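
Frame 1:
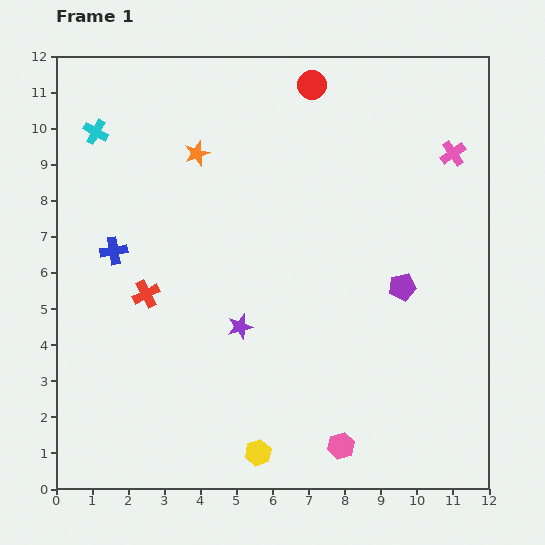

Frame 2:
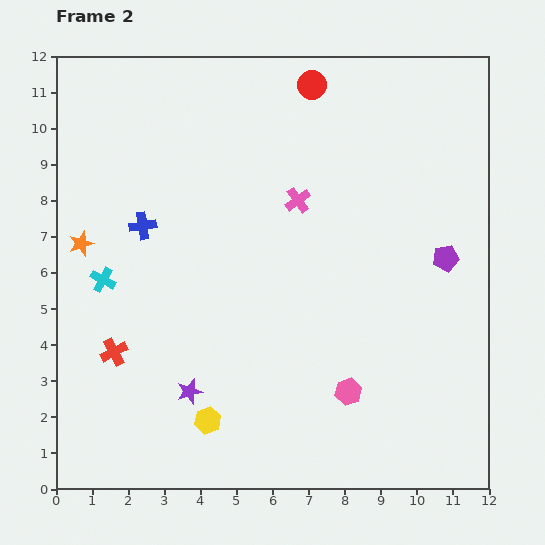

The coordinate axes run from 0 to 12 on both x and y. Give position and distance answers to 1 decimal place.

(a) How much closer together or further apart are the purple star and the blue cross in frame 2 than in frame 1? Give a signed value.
+0.7

Distance in frame 1: 4.1. Distance in frame 2: 4.8.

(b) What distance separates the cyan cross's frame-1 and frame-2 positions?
4.1

The cyan cross moved from (1.1, 9.9) to (1.3, 5.8), a distance of √(0.2² + 4.1²) ≈ 4.1.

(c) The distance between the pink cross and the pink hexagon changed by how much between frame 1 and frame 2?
-3.2

Distance in frame 1: 8.7. Distance in frame 2: 5.5.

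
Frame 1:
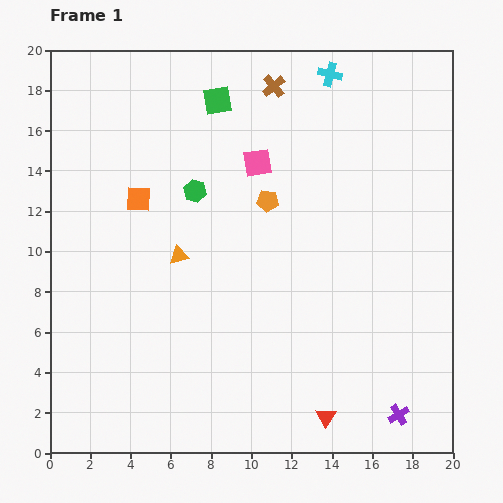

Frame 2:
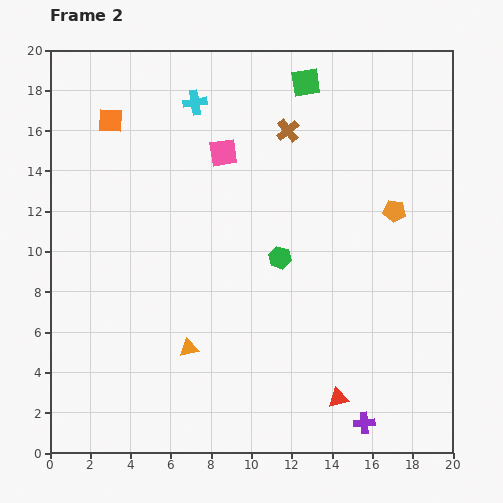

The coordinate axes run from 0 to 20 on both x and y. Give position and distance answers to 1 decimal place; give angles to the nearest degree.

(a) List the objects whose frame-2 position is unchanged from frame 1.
none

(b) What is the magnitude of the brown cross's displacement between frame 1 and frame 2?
2.3

The brown cross moved from (11.1, 18.2) to (11.8, 16.0), a distance of √(0.7² + 2.2²) ≈ 2.3.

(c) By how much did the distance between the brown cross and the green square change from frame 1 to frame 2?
-0.3

Distance in frame 1: 2.9. Distance in frame 2: 2.6.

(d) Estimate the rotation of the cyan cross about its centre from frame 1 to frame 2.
23° counter-clockwise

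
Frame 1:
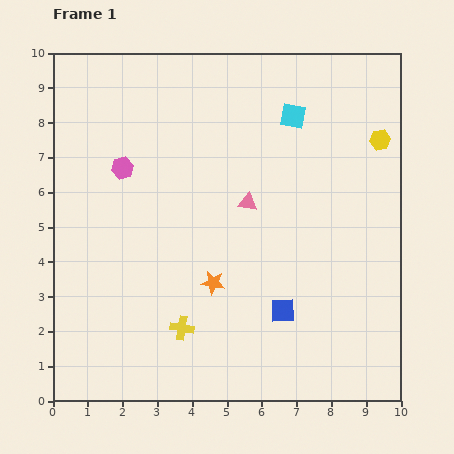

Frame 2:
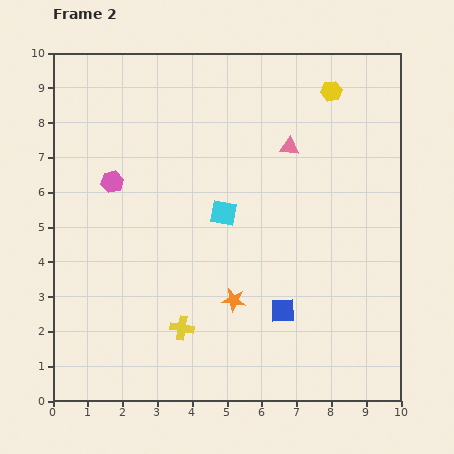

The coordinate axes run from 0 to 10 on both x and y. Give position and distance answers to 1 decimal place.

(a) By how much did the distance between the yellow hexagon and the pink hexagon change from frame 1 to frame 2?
-0.6

Distance in frame 1: 7.4. Distance in frame 2: 6.8.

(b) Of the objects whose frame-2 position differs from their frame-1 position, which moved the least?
the pink hexagon

(moved 0.5)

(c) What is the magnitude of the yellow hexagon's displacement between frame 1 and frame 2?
2.0

The yellow hexagon moved from (9.4, 7.5) to (8.0, 8.9), a distance of √(1.4² + 1.4²) ≈ 2.0.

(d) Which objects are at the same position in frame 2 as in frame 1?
the blue square, the yellow cross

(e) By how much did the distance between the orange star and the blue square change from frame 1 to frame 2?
-0.8

Distance in frame 1: 2.2. Distance in frame 2: 1.4.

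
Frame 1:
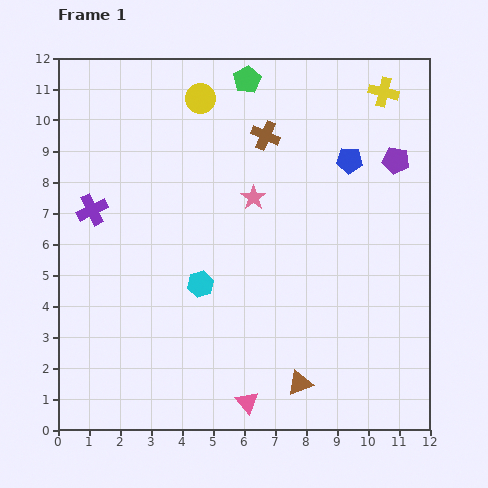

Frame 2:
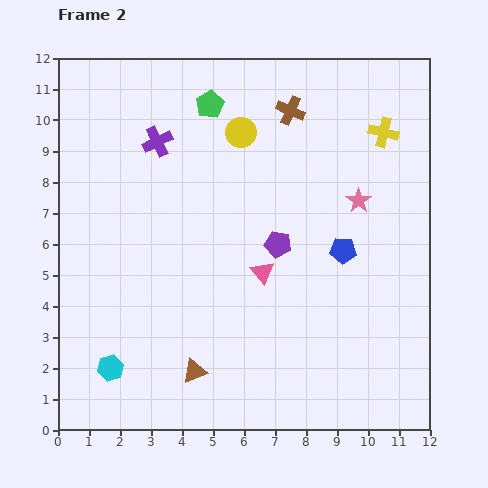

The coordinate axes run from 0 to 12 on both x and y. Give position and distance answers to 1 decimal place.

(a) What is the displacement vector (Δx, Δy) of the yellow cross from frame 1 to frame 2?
(0.0, -1.3)

The yellow cross was at (10.5, 10.9) in frame 1 and (10.5, 9.6) in frame 2.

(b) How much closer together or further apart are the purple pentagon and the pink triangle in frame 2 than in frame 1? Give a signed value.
-8.2

Distance in frame 1: 9.2. Distance in frame 2: 1.0.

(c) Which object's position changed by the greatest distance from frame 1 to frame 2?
the purple pentagon

(moved 4.7; next 4.2)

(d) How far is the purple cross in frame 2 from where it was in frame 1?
3.0

The purple cross moved from (1.1, 7.1) to (3.2, 9.3), a distance of √(2.1² + 2.2²) ≈ 3.0.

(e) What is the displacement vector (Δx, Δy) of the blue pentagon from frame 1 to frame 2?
(-0.2, -2.9)

The blue pentagon was at (9.4, 8.7) in frame 1 and (9.2, 5.8) in frame 2.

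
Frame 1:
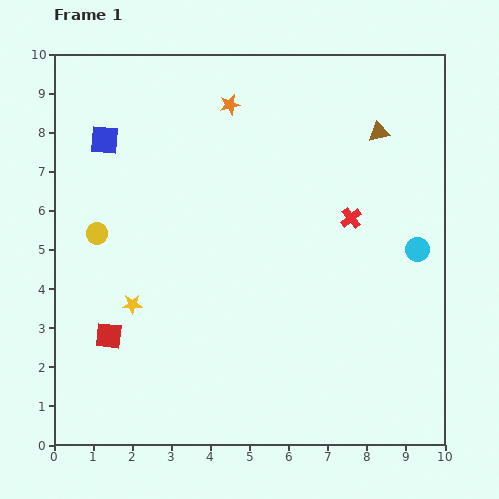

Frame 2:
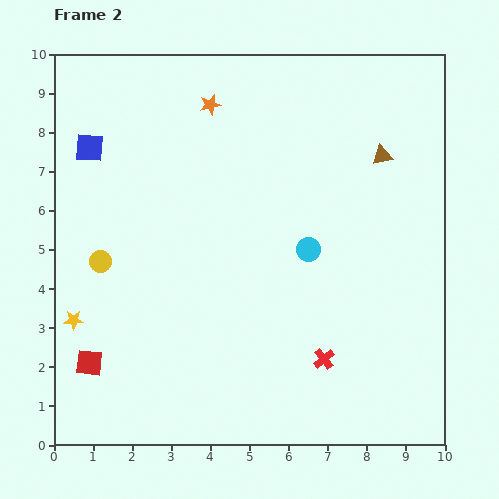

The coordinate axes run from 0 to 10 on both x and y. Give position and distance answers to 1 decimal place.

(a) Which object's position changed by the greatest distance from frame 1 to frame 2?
the red cross

(moved 3.7; next 2.8)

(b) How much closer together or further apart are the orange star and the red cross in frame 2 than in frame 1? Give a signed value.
+2.9

Distance in frame 1: 4.2. Distance in frame 2: 7.1.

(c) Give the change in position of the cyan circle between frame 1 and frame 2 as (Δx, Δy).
(-2.8, 0.0)

The cyan circle was at (9.3, 5.0) in frame 1 and (6.5, 5.0) in frame 2.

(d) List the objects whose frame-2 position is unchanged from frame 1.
none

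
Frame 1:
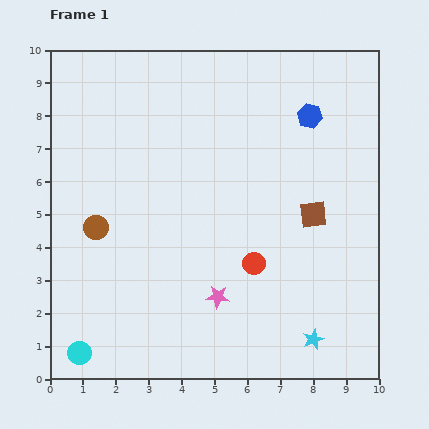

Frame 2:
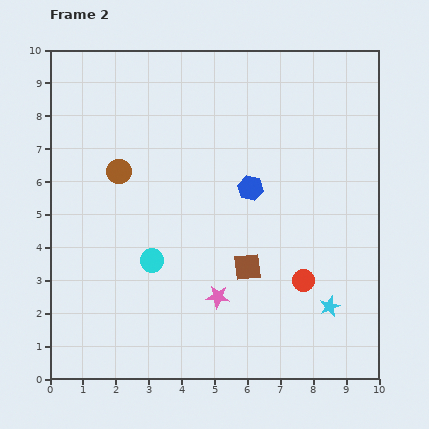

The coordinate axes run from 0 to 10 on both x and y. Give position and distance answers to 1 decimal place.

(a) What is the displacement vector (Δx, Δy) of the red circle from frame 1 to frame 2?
(1.5, -0.5)

The red circle was at (6.2, 3.5) in frame 1 and (7.7, 3.0) in frame 2.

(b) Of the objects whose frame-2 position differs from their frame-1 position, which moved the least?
the cyan star

(moved 1.1)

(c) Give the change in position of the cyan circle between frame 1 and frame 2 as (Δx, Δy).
(2.2, 2.8)

The cyan circle was at (0.9, 0.8) in frame 1 and (3.1, 3.6) in frame 2.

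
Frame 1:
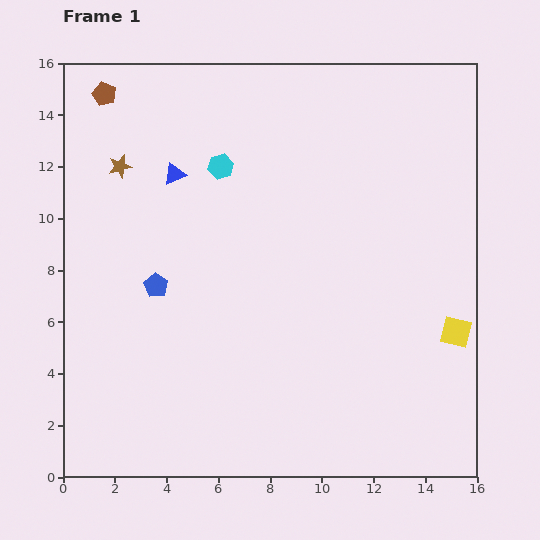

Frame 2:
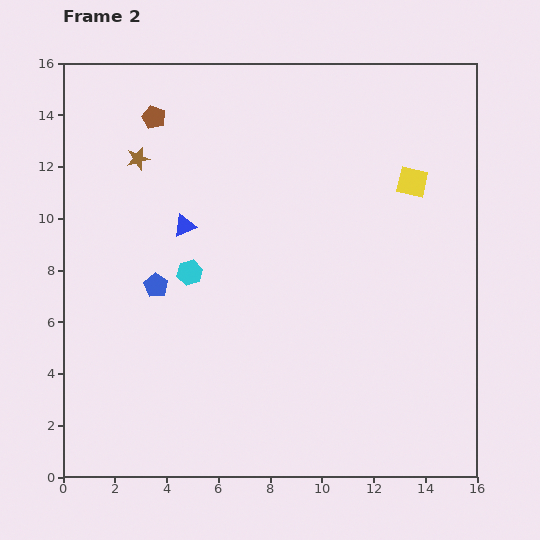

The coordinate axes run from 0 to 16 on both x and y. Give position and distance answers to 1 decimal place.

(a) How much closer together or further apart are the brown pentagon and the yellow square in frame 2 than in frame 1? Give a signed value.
-6.1

Distance in frame 1: 16.4. Distance in frame 2: 10.3.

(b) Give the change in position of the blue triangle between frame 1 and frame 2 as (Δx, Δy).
(0.4, -2.0)

The blue triangle was at (4.3, 11.7) in frame 1 and (4.7, 9.7) in frame 2.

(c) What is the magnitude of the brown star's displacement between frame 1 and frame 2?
0.8

The brown star moved from (2.2, 12.0) to (2.9, 12.3), a distance of √(0.7² + 0.3²) ≈ 0.8.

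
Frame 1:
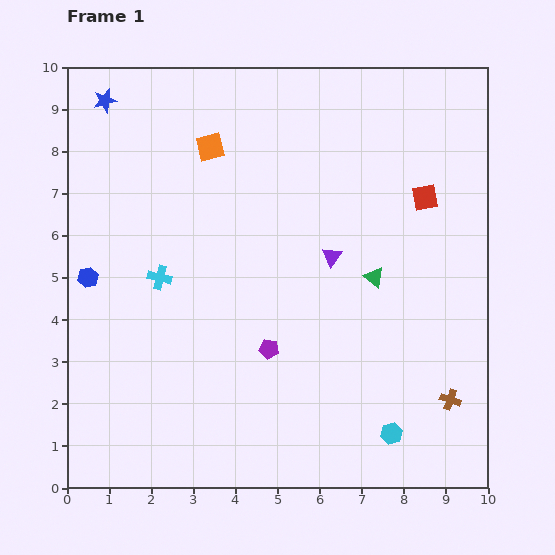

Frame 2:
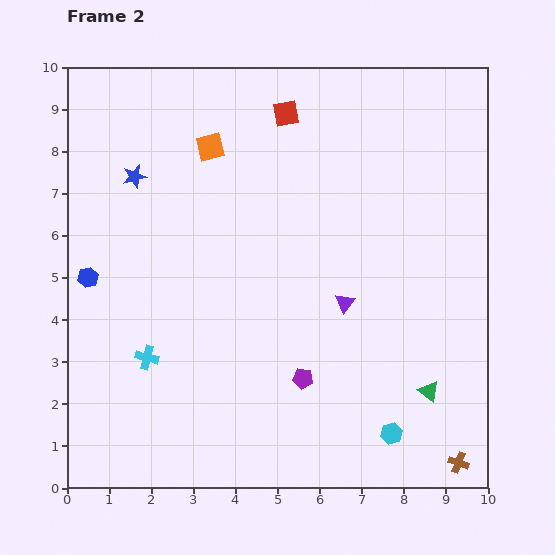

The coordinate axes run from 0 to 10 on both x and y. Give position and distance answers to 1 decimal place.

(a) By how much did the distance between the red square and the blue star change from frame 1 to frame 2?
-4.0

Distance in frame 1: 7.9. Distance in frame 2: 3.9.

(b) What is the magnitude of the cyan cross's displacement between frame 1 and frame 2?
1.9

The cyan cross moved from (2.2, 5.0) to (1.9, 3.1), a distance of √(0.3² + 1.9²) ≈ 1.9.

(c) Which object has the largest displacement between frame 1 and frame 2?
the red square

(moved 3.9; next 3.0)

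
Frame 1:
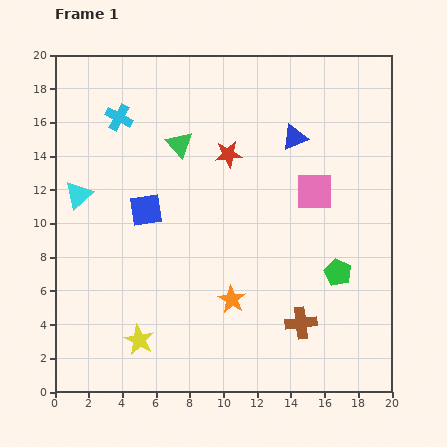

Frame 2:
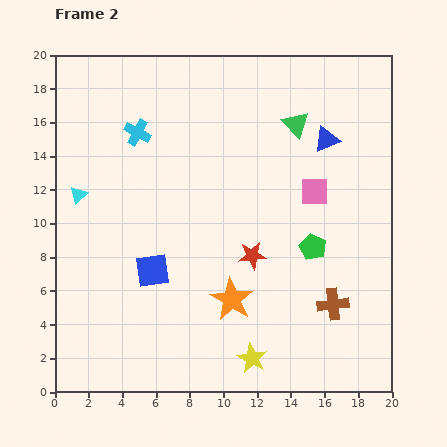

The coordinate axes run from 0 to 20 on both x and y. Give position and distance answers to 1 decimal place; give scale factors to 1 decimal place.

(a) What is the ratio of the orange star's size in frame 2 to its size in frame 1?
1.5×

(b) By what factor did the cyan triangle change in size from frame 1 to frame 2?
0.6×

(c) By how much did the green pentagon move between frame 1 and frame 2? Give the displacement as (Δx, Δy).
(-1.5, 1.5)

The green pentagon was at (16.8, 7.1) in frame 1 and (15.3, 8.6) in frame 2.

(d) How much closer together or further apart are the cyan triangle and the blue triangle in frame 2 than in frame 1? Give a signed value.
+1.9

Distance in frame 1: 13.2. Distance in frame 2: 15.1.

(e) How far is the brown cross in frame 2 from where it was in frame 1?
2.2

The brown cross moved from (14.6, 4.1) to (16.5, 5.2), a distance of √(1.9² + 1.1²) ≈ 2.2.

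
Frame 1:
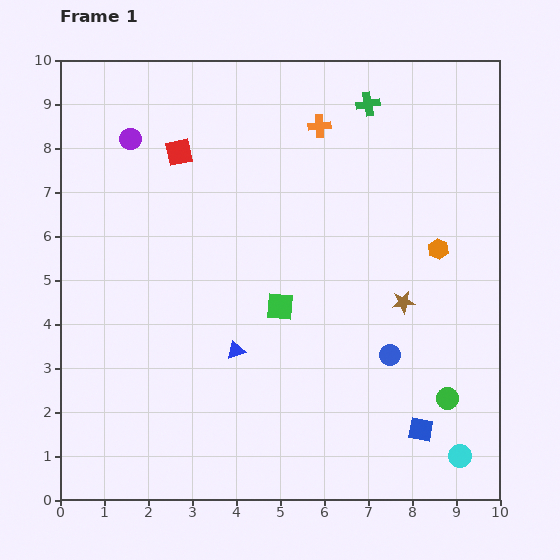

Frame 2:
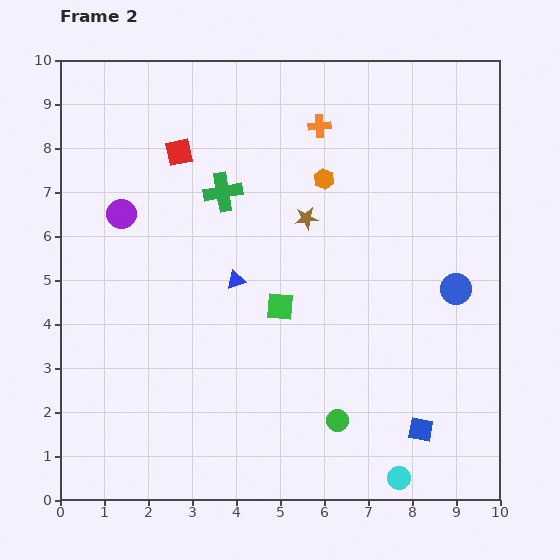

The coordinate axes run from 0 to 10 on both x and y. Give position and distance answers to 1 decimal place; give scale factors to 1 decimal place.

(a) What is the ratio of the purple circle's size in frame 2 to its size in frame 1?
1.4×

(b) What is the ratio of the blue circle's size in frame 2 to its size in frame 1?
1.4×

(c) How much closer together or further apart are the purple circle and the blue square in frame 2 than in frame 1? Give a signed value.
-0.9

Distance in frame 1: 9.3. Distance in frame 2: 8.4.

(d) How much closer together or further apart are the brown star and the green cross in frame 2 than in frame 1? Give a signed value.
-2.6

Distance in frame 1: 4.6. Distance in frame 2: 2.0.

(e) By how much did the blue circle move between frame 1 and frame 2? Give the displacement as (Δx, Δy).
(1.5, 1.5)

The blue circle was at (7.5, 3.3) in frame 1 and (9.0, 4.8) in frame 2.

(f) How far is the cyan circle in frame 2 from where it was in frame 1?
1.5

The cyan circle moved from (9.1, 1.0) to (7.7, 0.5), a distance of √(1.4² + 0.5²) ≈ 1.5.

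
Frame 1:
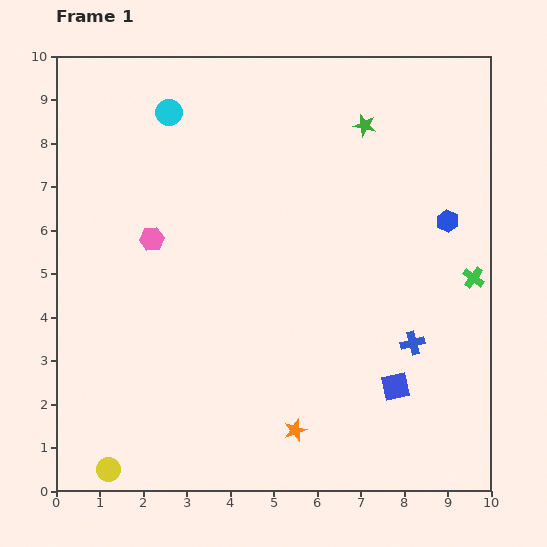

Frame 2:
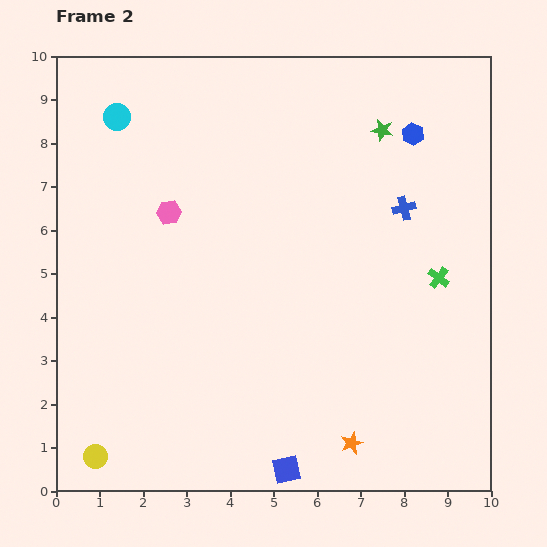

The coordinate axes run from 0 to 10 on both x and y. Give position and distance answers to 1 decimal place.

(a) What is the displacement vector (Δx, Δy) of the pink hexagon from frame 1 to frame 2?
(0.4, 0.6)

The pink hexagon was at (2.2, 5.8) in frame 1 and (2.6, 6.4) in frame 2.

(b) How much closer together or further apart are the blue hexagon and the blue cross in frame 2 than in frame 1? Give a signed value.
-1.2

Distance in frame 1: 2.9. Distance in frame 2: 1.7.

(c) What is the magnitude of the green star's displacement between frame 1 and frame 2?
0.4

The green star moved from (7.1, 8.4) to (7.5, 8.3), a distance of √(0.4² + 0.1²) ≈ 0.4.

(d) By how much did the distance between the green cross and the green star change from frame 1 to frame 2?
-0.7

Distance in frame 1: 4.3. Distance in frame 2: 3.6.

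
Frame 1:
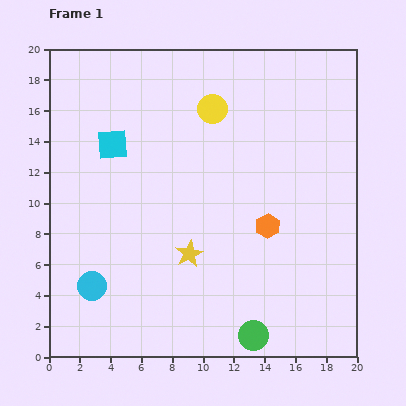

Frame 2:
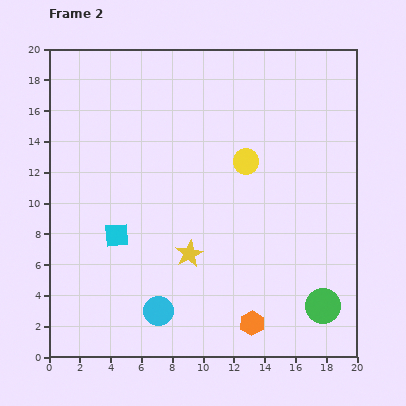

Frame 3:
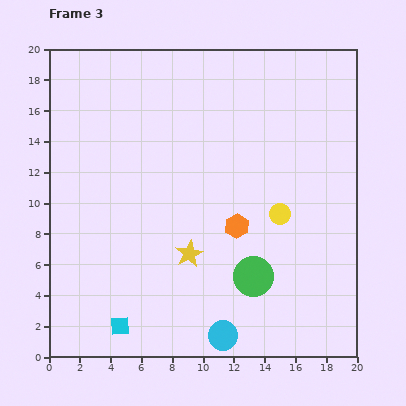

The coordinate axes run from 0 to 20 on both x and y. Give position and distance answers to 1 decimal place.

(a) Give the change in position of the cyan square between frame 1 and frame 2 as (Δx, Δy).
(0.3, -5.9)

The cyan square was at (4.1, 13.8) in frame 1 and (4.4, 7.9) in frame 2.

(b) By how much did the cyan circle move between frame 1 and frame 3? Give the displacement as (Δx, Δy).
(8.5, -3.2)

The cyan circle was at (2.8, 4.6) in frame 1 and (11.3, 1.4) in frame 3.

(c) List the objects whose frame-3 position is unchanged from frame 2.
the yellow star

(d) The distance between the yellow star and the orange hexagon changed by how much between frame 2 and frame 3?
-2.5

Distance in frame 2: 6.1. Distance in frame 3: 3.6.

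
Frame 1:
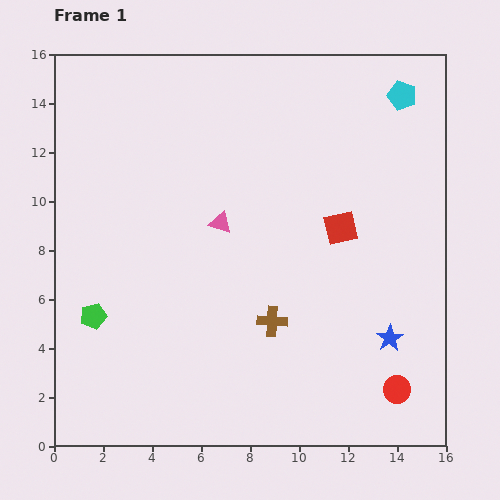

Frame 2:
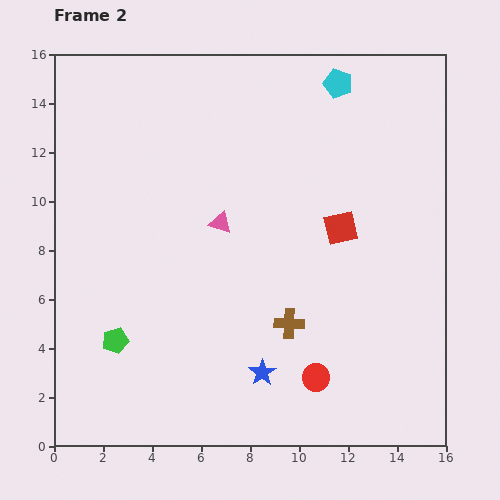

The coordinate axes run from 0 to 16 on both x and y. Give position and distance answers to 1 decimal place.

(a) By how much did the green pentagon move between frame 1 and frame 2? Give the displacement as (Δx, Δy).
(0.9, -1.0)

The green pentagon was at (1.6, 5.3) in frame 1 and (2.5, 4.3) in frame 2.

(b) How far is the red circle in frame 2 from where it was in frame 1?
3.3

The red circle moved from (14.0, 2.3) to (10.7, 2.8), a distance of √(3.3² + 0.5²) ≈ 3.3.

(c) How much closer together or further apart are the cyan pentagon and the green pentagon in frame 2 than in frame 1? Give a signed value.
-1.6

Distance in frame 1: 15.5. Distance in frame 2: 13.9.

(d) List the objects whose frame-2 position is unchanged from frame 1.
the pink triangle, the red square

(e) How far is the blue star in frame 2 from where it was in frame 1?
5.4

The blue star moved from (13.7, 4.4) to (8.5, 3.0), a distance of √(5.2² + 1.4²) ≈ 5.4.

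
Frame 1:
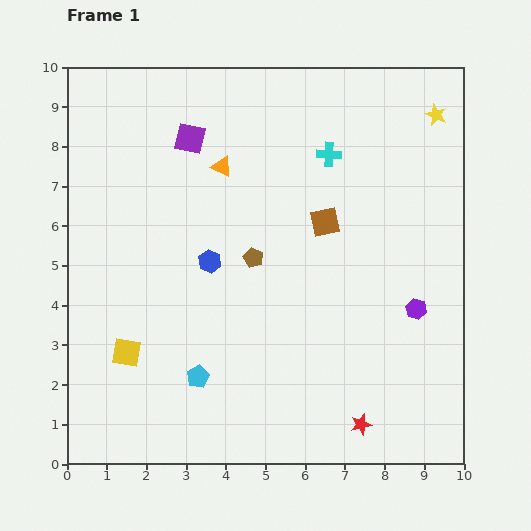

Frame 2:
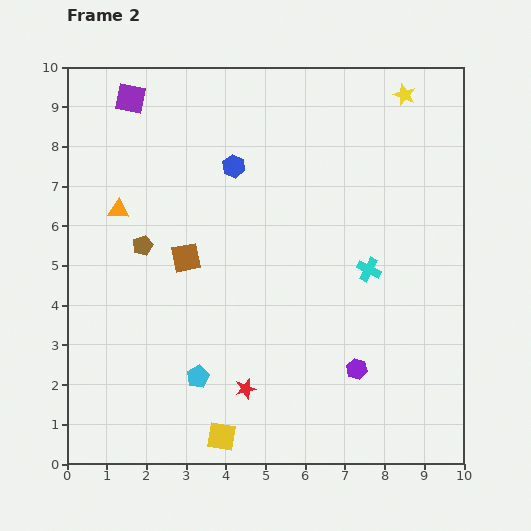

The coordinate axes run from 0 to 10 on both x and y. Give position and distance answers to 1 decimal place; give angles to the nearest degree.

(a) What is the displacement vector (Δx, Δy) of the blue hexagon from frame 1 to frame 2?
(0.6, 2.4)

The blue hexagon was at (3.6, 5.1) in frame 1 and (4.2, 7.5) in frame 2.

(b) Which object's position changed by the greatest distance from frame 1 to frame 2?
the brown square

(moved 3.6; next 3.2)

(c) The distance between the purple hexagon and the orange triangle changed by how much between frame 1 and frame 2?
+1.1

Distance in frame 1: 6.1. Distance in frame 2: 7.2.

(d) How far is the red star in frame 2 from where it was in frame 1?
3.0

The red star moved from (7.4, 1.0) to (4.5, 1.9), a distance of √(2.9² + 0.9²) ≈ 3.0.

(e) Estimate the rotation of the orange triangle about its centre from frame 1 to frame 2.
22° counter-clockwise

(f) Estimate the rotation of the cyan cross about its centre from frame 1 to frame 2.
24° clockwise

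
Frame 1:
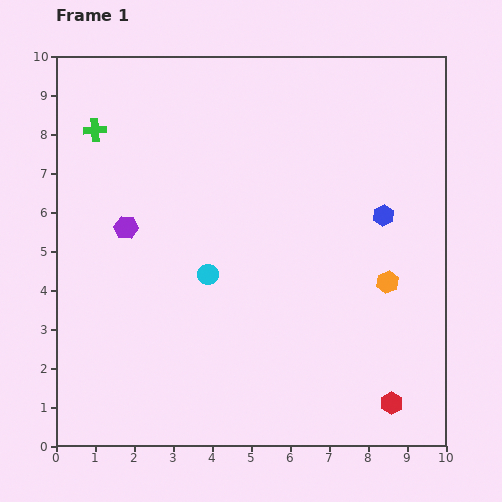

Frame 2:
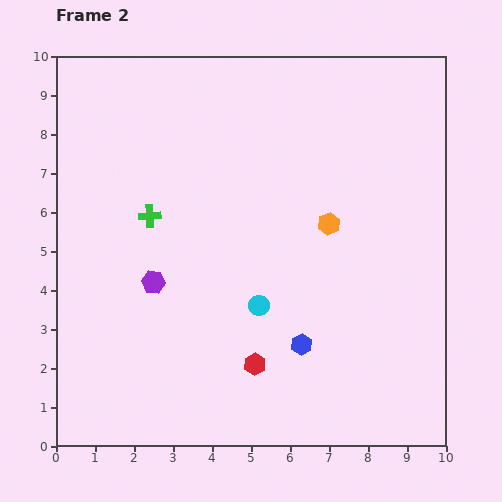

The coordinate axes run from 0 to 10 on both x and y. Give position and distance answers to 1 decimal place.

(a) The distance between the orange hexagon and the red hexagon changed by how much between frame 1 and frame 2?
+1.0

Distance in frame 1: 3.1. Distance in frame 2: 4.1.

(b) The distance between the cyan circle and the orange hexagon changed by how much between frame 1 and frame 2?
-1.8

Distance in frame 1: 4.6. Distance in frame 2: 2.8.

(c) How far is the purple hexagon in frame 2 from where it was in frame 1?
1.6

The purple hexagon moved from (1.8, 5.6) to (2.5, 4.2), a distance of √(0.7² + 1.4²) ≈ 1.6.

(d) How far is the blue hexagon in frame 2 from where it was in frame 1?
3.9

The blue hexagon moved from (8.4, 5.9) to (6.3, 2.6), a distance of √(2.1² + 3.3²) ≈ 3.9.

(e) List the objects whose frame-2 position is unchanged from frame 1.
none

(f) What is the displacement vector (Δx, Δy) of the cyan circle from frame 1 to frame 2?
(1.3, -0.8)

The cyan circle was at (3.9, 4.4) in frame 1 and (5.2, 3.6) in frame 2.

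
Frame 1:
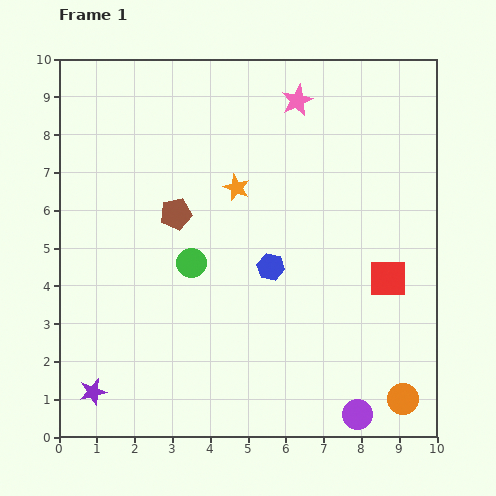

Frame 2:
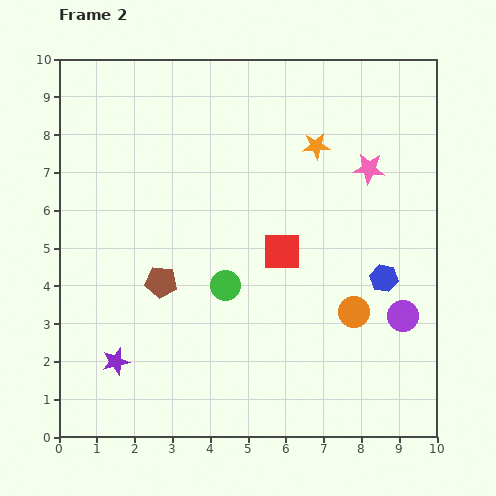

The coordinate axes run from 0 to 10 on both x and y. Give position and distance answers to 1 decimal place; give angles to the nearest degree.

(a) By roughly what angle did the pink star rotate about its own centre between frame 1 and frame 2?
30° clockwise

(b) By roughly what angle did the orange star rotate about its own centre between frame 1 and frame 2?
28° counter-clockwise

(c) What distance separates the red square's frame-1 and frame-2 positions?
2.9

The red square moved from (8.7, 4.2) to (5.9, 4.9), a distance of √(2.8² + 0.7²) ≈ 2.9.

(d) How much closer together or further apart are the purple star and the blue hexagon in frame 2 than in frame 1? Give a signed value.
+1.7

Distance in frame 1: 5.7. Distance in frame 2: 7.4.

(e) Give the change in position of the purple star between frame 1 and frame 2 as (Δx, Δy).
(0.6, 0.8)

The purple star was at (0.9, 1.2) in frame 1 and (1.5, 2.0) in frame 2.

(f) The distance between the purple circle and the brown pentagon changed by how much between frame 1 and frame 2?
-0.7

Distance in frame 1: 7.2. Distance in frame 2: 6.5.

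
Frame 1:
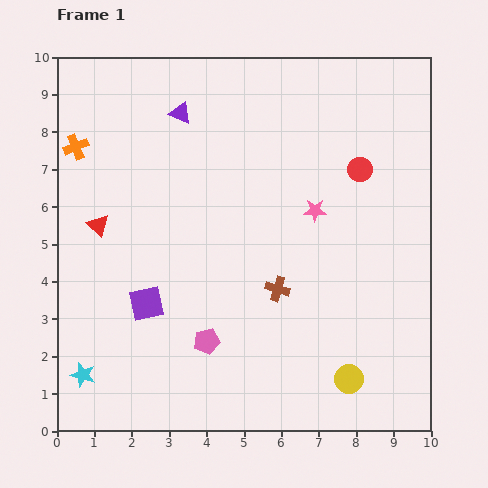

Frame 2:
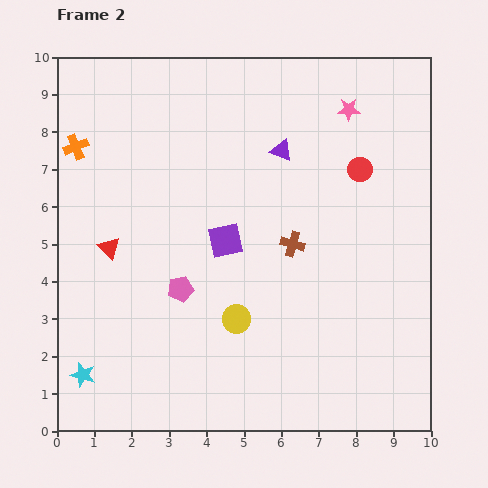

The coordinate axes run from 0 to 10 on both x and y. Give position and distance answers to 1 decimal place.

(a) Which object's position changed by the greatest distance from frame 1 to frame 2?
the yellow circle

(moved 3.4; next 2.9)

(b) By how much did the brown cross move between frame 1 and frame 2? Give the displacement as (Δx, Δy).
(0.4, 1.2)

The brown cross was at (5.9, 3.8) in frame 1 and (6.3, 5.0) in frame 2.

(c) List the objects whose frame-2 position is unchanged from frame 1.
the red circle, the orange cross, the cyan star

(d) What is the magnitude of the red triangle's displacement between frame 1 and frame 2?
0.7

The red triangle moved from (1.1, 5.5) to (1.4, 4.9), a distance of √(0.3² + 0.6²) ≈ 0.7.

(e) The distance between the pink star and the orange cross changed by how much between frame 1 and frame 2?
+0.8

Distance in frame 1: 6.6. Distance in frame 2: 7.4.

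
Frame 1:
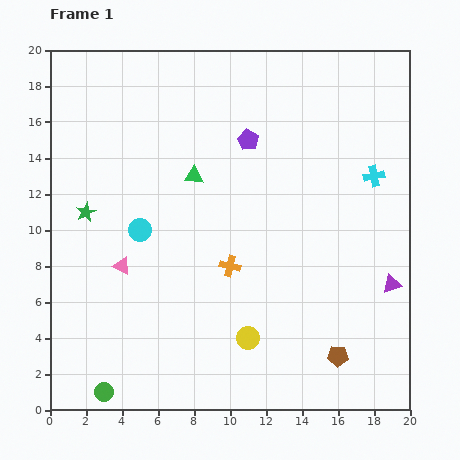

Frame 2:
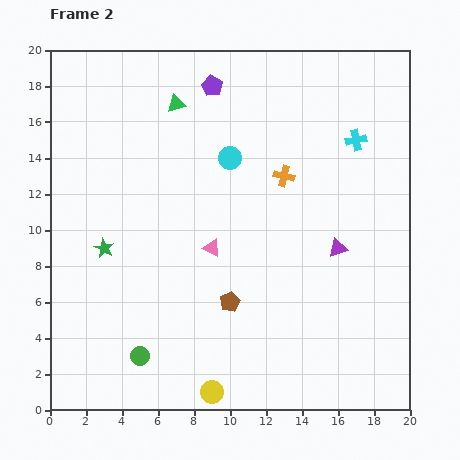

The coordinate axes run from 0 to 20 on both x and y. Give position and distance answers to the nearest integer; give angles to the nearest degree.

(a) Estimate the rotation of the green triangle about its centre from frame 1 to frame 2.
18° counter-clockwise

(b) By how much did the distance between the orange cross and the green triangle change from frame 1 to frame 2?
+2

Distance in frame 1: 5. Distance in frame 2: 7.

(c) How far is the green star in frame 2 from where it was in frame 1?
2

The green star moved from (2, 11) to (3, 9), a distance of √(1² + 2²) ≈ 2.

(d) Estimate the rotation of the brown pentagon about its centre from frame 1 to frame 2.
29° counter-clockwise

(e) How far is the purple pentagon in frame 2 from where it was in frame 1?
4

The purple pentagon moved from (11, 15) to (9, 18), a distance of √(2² + 3²) ≈ 4.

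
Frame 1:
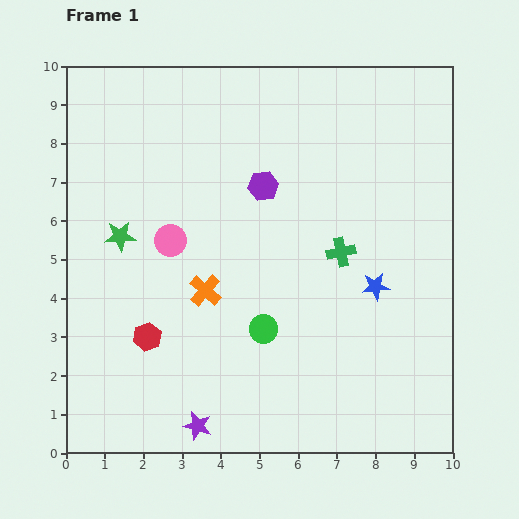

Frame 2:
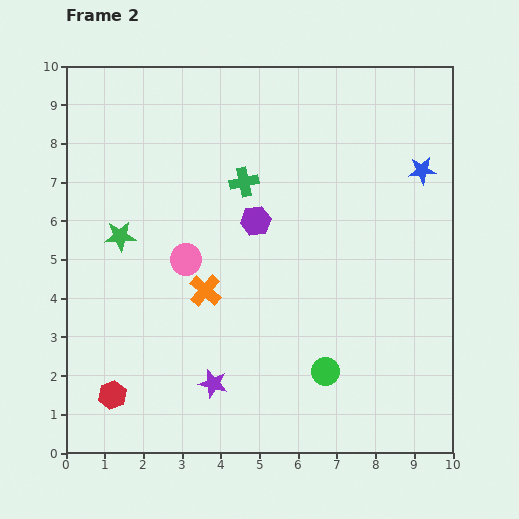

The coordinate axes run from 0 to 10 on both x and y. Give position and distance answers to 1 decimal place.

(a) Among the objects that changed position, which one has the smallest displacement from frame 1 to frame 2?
the pink circle

(moved 0.6)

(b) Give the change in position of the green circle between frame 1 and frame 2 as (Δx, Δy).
(1.6, -1.1)

The green circle was at (5.1, 3.2) in frame 1 and (6.7, 2.1) in frame 2.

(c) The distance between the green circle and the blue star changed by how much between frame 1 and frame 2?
+2.7

Distance in frame 1: 3.1. Distance in frame 2: 5.8.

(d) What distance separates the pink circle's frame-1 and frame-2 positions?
0.6

The pink circle moved from (2.7, 5.5) to (3.1, 5.0), a distance of √(0.4² + 0.5²) ≈ 0.6.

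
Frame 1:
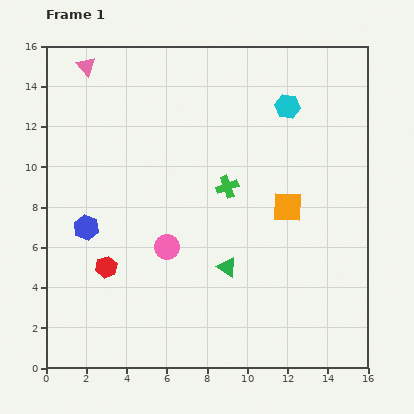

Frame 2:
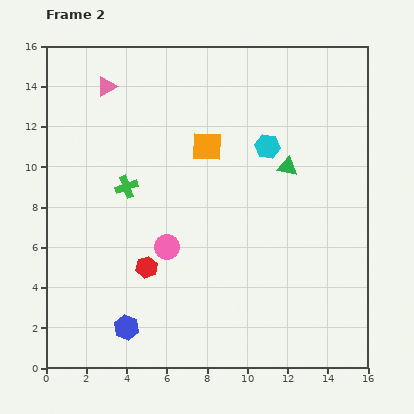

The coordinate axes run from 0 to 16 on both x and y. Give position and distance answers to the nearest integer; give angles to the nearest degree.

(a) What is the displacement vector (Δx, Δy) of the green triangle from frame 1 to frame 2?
(3, 5)

The green triangle was at (9, 5) in frame 1 and (12, 10) in frame 2.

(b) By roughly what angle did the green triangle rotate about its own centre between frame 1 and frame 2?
22° counter-clockwise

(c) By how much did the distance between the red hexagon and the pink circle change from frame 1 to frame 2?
-2

Distance in frame 1: 3. Distance in frame 2: 1.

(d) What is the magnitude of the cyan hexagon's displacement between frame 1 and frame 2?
2

The cyan hexagon moved from (12, 13) to (11, 11), a distance of √(1² + 2²) ≈ 2.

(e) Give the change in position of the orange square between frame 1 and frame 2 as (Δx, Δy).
(-4, 3)

The orange square was at (12, 8) in frame 1 and (8, 11) in frame 2.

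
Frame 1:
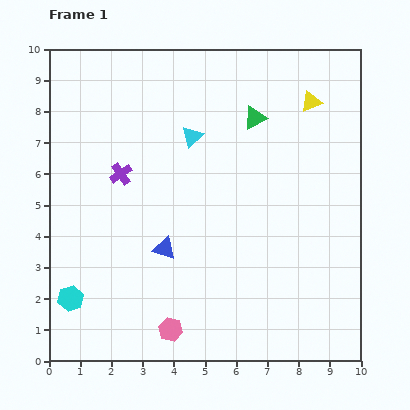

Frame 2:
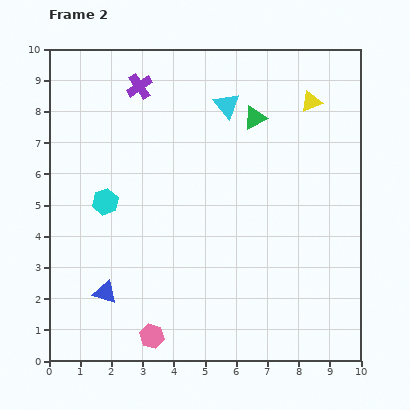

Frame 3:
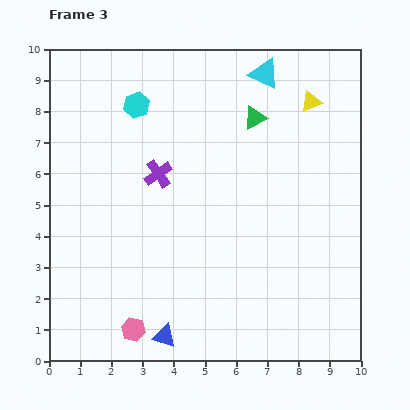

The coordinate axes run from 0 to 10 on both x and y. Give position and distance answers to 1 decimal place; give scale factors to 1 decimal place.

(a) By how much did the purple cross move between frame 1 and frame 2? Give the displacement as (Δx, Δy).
(0.6, 2.8)

The purple cross was at (2.3, 6.0) in frame 1 and (2.9, 8.8) in frame 2.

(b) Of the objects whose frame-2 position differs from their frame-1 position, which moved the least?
the pink hexagon

(moved 0.6)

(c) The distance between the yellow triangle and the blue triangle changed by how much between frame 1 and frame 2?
+2.4

Distance in frame 1: 6.6. Distance in frame 2: 9.0.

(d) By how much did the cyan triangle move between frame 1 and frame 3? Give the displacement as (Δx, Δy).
(2.3, 2.0)

The cyan triangle was at (4.6, 7.2) in frame 1 and (6.9, 9.2) in frame 3.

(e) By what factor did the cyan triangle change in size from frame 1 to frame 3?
1.4×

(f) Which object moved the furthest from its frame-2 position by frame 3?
the cyan hexagon

(moved 3.3; next 2.9)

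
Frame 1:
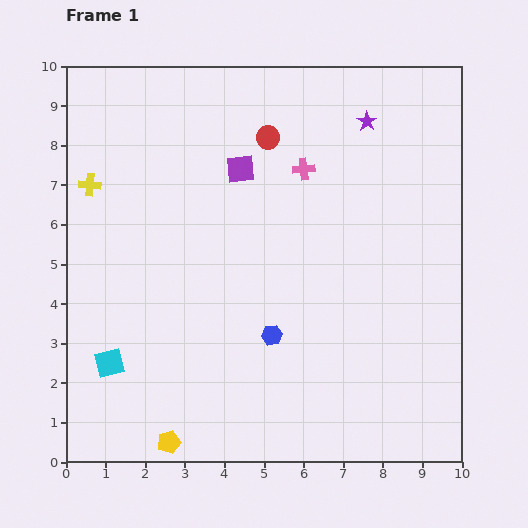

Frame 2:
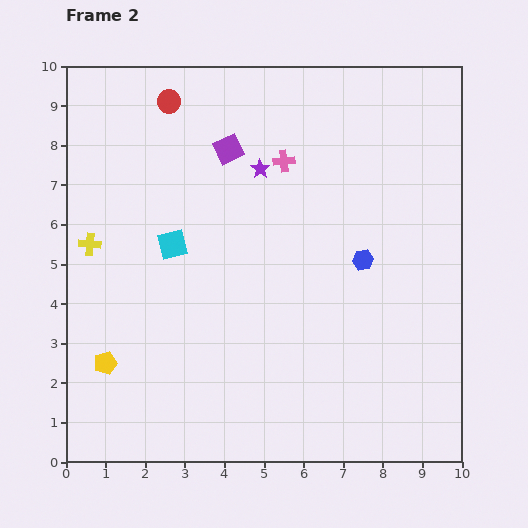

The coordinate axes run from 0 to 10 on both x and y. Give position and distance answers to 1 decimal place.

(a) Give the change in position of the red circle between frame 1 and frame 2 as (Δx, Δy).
(-2.5, 0.9)

The red circle was at (5.1, 8.2) in frame 1 and (2.6, 9.1) in frame 2.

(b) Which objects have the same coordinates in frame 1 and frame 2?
none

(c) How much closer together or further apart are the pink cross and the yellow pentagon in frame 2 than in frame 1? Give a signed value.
-0.9

Distance in frame 1: 7.7. Distance in frame 2: 6.8.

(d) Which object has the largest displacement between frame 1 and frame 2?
the cyan square

(moved 3.4; next 3.0)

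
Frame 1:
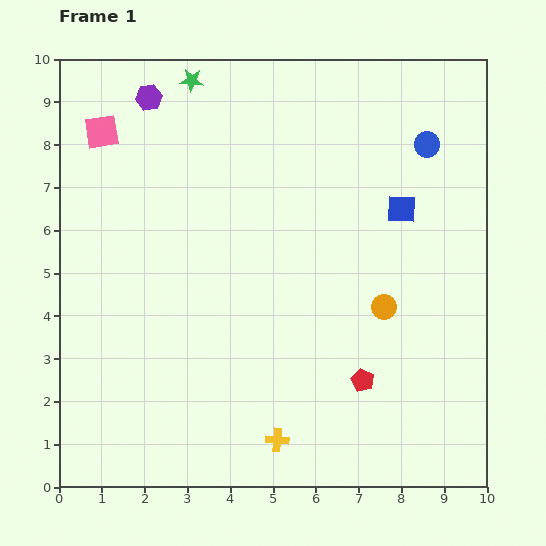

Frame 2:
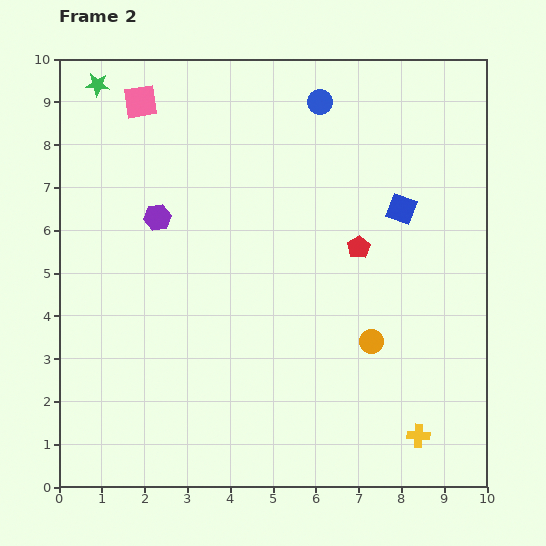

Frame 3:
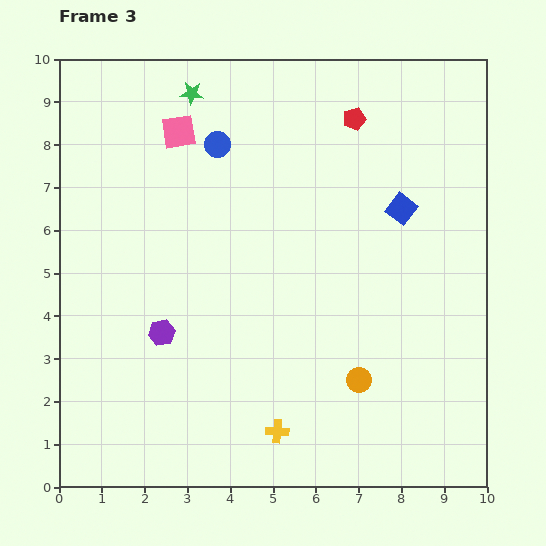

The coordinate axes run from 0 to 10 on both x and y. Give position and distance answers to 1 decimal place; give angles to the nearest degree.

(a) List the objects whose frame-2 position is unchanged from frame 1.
the blue square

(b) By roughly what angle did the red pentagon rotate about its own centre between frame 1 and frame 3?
30° clockwise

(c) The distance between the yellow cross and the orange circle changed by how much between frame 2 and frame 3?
-0.3

Distance in frame 2: 2.5. Distance in frame 3: 2.2.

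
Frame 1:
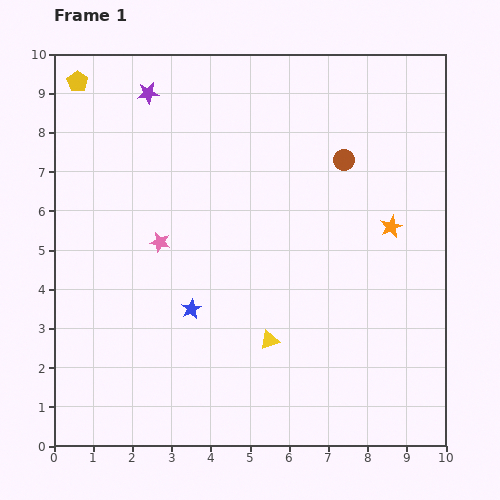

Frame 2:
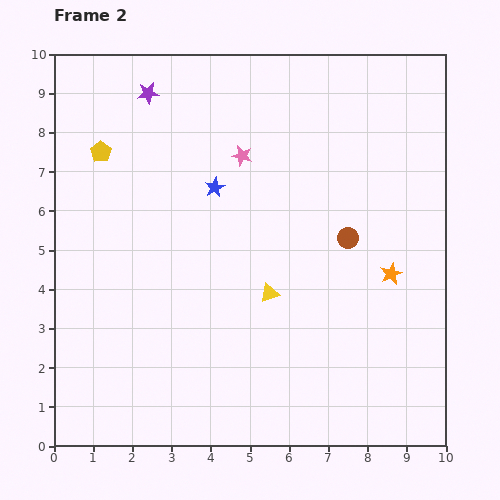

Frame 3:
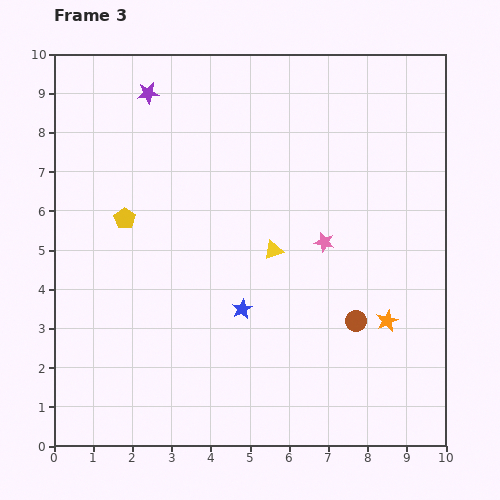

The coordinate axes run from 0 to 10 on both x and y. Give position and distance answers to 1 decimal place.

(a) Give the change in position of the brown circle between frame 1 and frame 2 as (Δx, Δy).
(0.1, -2.0)

The brown circle was at (7.4, 7.3) in frame 1 and (7.5, 5.3) in frame 2.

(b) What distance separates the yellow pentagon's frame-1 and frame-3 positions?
3.7

The yellow pentagon moved from (0.6, 9.3) to (1.8, 5.8), a distance of √(1.2² + 3.5²) ≈ 3.7.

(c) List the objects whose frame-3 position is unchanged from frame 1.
the purple star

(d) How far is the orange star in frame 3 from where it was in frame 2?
1.2

The orange star moved from (8.6, 4.4) to (8.5, 3.2), a distance of √(0.1² + 1.2²) ≈ 1.2.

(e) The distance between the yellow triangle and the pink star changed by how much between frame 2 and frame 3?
-2.3

Distance in frame 2: 3.6. Distance in frame 3: 1.3.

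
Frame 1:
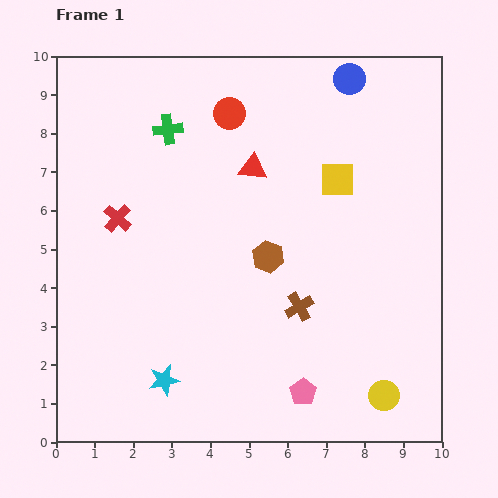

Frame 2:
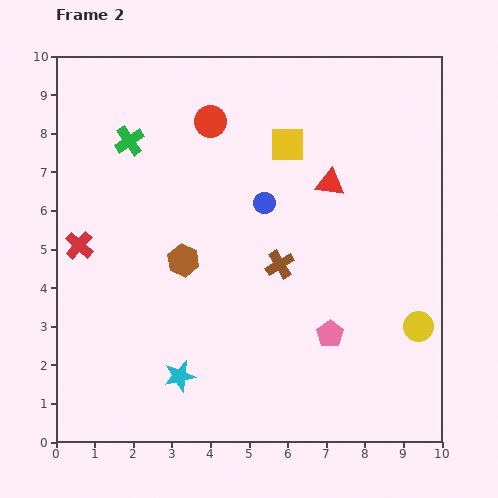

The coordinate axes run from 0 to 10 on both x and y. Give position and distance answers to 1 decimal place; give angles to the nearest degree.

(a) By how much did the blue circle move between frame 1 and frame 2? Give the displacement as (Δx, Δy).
(-2.2, -3.2)

The blue circle was at (7.6, 9.4) in frame 1 and (5.4, 6.2) in frame 2.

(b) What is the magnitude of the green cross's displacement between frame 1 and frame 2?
1.0

The green cross moved from (2.9, 8.1) to (1.9, 7.8), a distance of √(1.0² + 0.3²) ≈ 1.0.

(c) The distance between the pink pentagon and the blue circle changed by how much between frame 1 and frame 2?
-4.4

Distance in frame 1: 8.2. Distance in frame 2: 3.8.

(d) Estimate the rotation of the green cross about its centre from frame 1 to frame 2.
28° counter-clockwise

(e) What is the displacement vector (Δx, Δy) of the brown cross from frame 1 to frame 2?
(-0.5, 1.1)

The brown cross was at (6.3, 3.5) in frame 1 and (5.8, 4.6) in frame 2.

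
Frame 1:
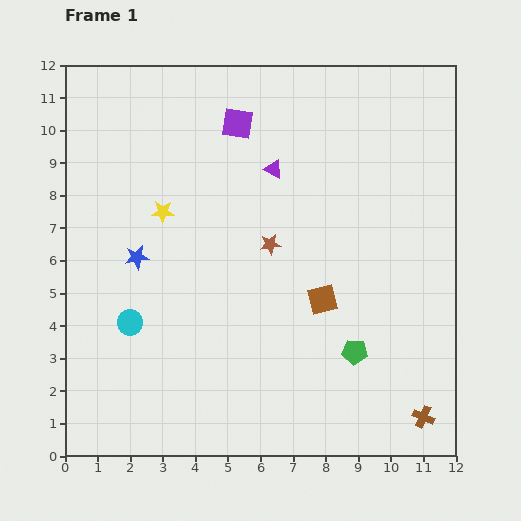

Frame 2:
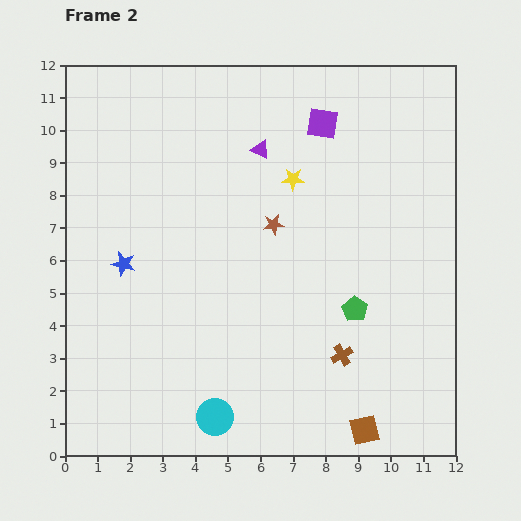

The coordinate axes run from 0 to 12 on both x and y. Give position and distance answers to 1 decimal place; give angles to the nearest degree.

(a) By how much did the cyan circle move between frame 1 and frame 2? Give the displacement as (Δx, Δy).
(2.6, -2.9)

The cyan circle was at (2.0, 4.1) in frame 1 and (4.6, 1.2) in frame 2.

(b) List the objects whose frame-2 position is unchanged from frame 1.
none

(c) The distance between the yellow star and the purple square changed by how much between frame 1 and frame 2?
-1.6

Distance in frame 1: 3.5. Distance in frame 2: 1.9.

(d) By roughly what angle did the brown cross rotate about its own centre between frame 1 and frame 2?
35° clockwise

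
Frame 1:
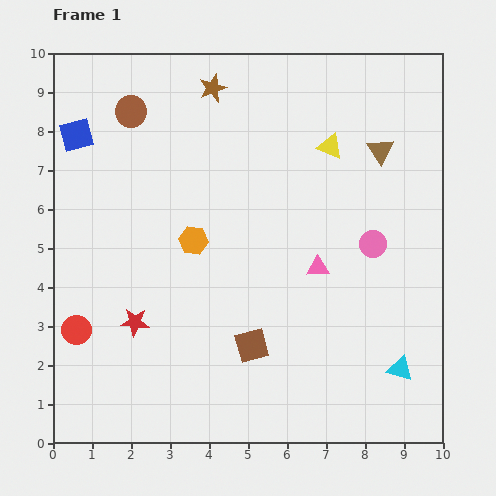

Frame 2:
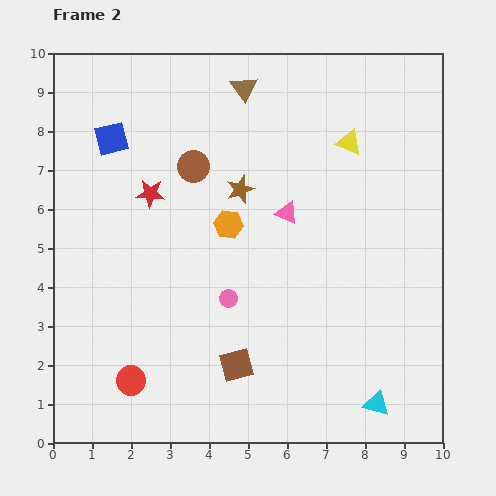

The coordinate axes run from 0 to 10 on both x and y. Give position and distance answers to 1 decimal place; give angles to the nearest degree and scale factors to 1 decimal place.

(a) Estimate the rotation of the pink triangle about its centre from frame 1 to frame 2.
26° clockwise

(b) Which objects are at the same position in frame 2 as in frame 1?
none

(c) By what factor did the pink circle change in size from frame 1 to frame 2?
0.7×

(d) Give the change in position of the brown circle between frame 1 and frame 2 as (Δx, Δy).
(1.6, -1.4)

The brown circle was at (2.0, 8.5) in frame 1 and (3.6, 7.1) in frame 2.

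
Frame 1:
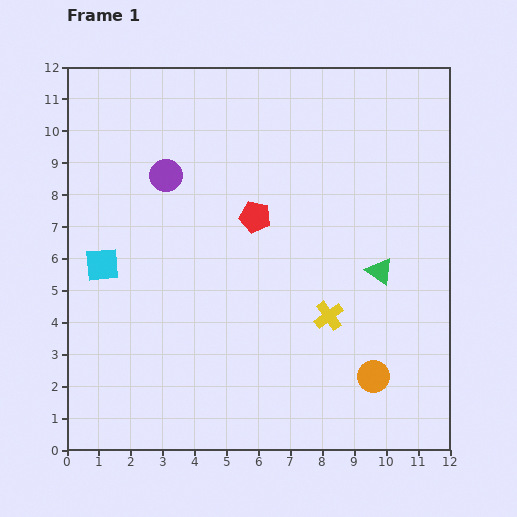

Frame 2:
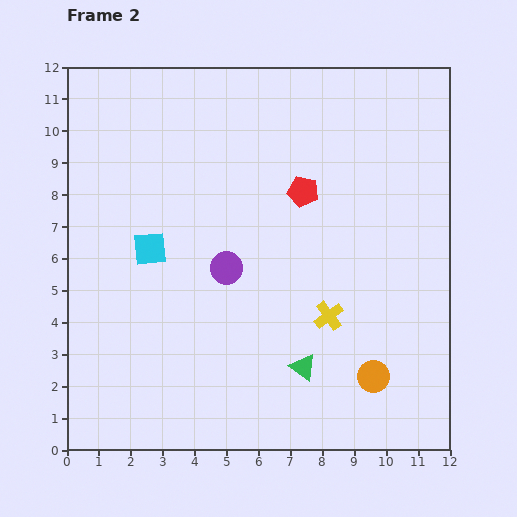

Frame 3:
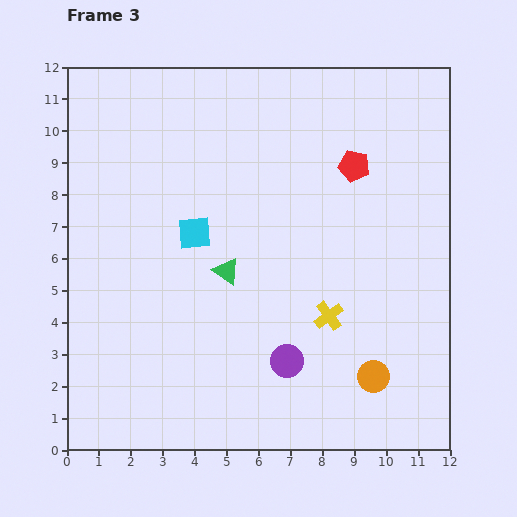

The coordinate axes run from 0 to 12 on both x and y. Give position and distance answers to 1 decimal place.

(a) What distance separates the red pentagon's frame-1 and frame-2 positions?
1.7

The red pentagon moved from (5.9, 7.3) to (7.4, 8.1), a distance of √(1.5² + 0.8²) ≈ 1.7.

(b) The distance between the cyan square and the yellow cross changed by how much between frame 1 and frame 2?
-1.3

Distance in frame 1: 7.3. Distance in frame 2: 6.0.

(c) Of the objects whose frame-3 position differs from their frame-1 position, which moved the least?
the cyan square

(moved 3.1)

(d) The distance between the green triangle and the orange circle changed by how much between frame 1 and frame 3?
+2.4

Distance in frame 1: 3.3. Distance in frame 3: 5.7.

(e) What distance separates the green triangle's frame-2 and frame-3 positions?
3.8

The green triangle moved from (7.4, 2.6) to (5.0, 5.6), a distance of √(2.4² + 3.0²) ≈ 3.8.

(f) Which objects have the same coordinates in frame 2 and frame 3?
the orange circle, the yellow cross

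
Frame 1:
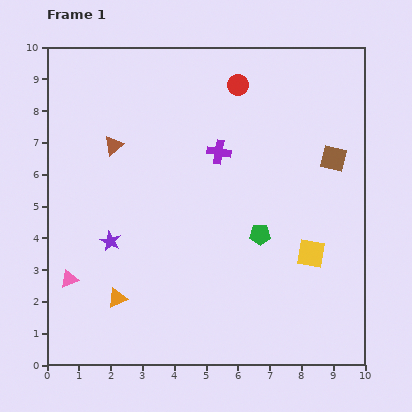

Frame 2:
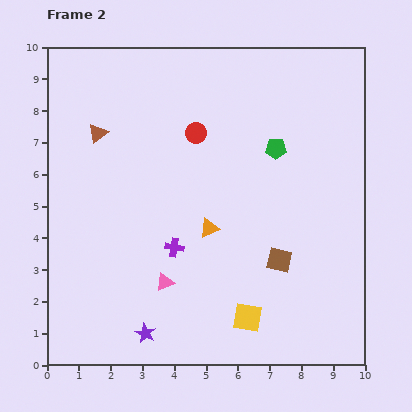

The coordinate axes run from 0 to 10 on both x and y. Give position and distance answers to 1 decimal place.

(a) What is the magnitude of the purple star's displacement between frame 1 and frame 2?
3.1

The purple star moved from (2.0, 3.9) to (3.1, 1.0), a distance of √(1.1² + 2.9²) ≈ 3.1.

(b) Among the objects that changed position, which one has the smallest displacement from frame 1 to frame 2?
the brown triangle

(moved 0.6)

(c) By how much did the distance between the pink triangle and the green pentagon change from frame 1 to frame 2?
-0.7

Distance in frame 1: 6.2. Distance in frame 2: 5.5.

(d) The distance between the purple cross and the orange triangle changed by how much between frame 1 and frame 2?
-4.3

Distance in frame 1: 5.6. Distance in frame 2: 1.3.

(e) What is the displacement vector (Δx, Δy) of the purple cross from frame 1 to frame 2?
(-1.4, -3.0)

The purple cross was at (5.4, 6.7) in frame 1 and (4.0, 3.7) in frame 2.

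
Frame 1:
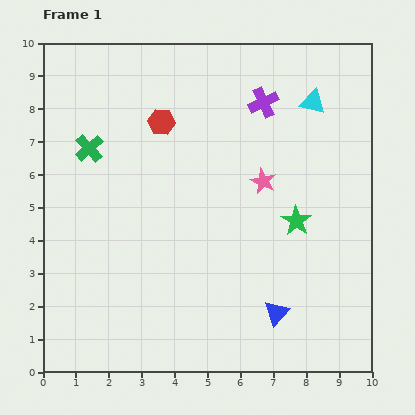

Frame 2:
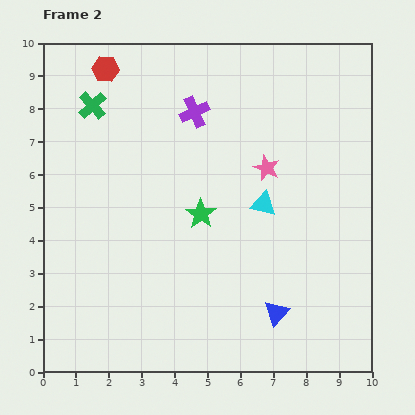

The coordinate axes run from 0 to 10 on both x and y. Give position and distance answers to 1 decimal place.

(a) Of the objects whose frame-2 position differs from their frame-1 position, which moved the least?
the pink star

(moved 0.4)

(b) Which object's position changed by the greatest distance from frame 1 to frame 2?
the cyan triangle

(moved 3.4; next 2.9)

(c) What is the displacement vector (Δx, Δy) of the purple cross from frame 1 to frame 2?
(-2.1, -0.3)

The purple cross was at (6.7, 8.2) in frame 1 and (4.6, 7.9) in frame 2.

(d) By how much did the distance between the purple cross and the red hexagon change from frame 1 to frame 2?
-0.2

Distance in frame 1: 3.2. Distance in frame 2: 3.0.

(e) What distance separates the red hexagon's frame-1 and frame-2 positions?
2.3

The red hexagon moved from (3.6, 7.6) to (1.9, 9.2), a distance of √(1.7² + 1.6²) ≈ 2.3.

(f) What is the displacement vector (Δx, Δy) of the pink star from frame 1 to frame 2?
(0.1, 0.4)

The pink star was at (6.7, 5.8) in frame 1 and (6.8, 6.2) in frame 2.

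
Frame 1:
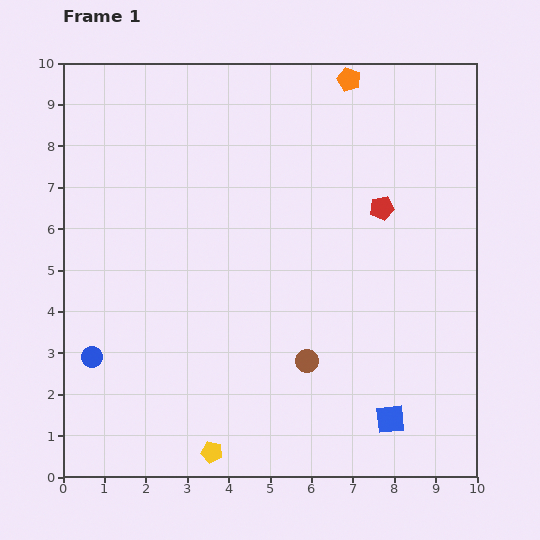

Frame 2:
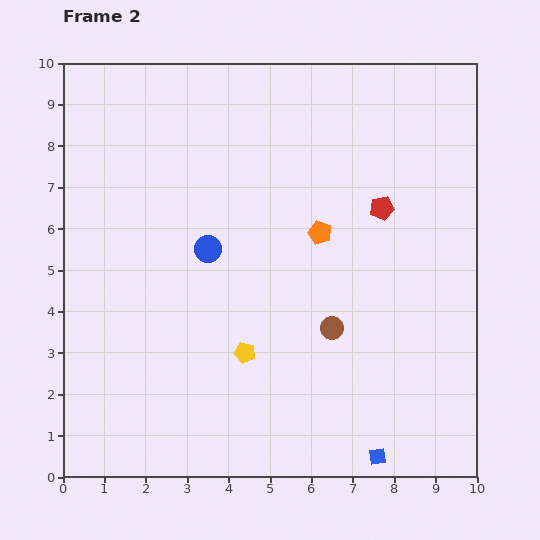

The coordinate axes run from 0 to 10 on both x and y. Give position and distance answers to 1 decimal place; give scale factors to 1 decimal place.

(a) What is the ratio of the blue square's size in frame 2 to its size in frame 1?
0.6×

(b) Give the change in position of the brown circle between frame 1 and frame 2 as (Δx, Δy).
(0.6, 0.8)

The brown circle was at (5.9, 2.8) in frame 1 and (6.5, 3.6) in frame 2.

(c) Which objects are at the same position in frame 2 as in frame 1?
the red pentagon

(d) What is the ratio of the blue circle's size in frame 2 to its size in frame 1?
1.3×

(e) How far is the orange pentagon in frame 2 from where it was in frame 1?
3.8

The orange pentagon moved from (6.9, 9.6) to (6.2, 5.9), a distance of √(0.7² + 3.7²) ≈ 3.8.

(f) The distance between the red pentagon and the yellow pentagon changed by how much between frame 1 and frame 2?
-2.4

Distance in frame 1: 7.2. Distance in frame 2: 4.8.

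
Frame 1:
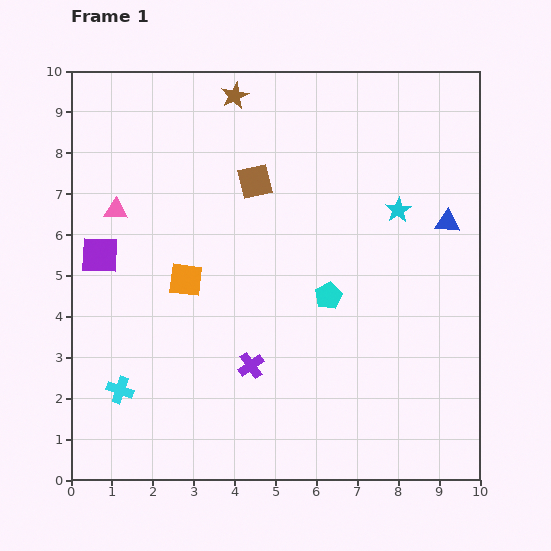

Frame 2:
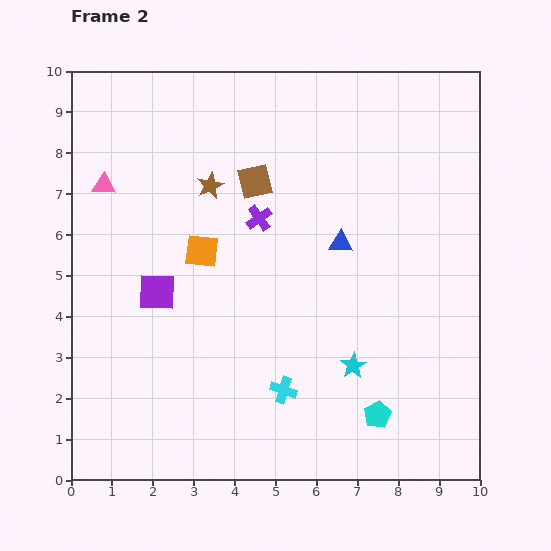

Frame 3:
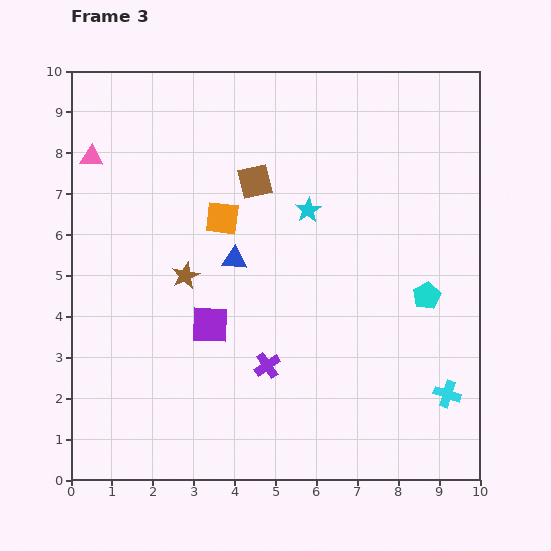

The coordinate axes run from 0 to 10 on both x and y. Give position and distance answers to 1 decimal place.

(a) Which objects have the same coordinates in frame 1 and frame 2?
the brown square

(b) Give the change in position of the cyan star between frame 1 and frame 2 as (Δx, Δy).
(-1.1, -3.8)

The cyan star was at (8.0, 6.6) in frame 1 and (6.9, 2.8) in frame 2.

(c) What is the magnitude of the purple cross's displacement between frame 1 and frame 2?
3.6

The purple cross moved from (4.4, 2.8) to (4.6, 6.4), a distance of √(0.2² + 3.6²) ≈ 3.6.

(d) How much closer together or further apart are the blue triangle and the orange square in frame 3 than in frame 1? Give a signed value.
-5.6

Distance in frame 1: 6.6. Distance in frame 3: 1.0.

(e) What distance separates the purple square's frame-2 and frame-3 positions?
1.5

The purple square moved from (2.1, 4.6) to (3.4, 3.8), a distance of √(1.3² + 0.8²) ≈ 1.5.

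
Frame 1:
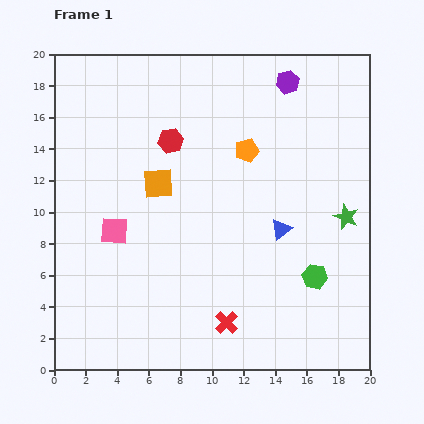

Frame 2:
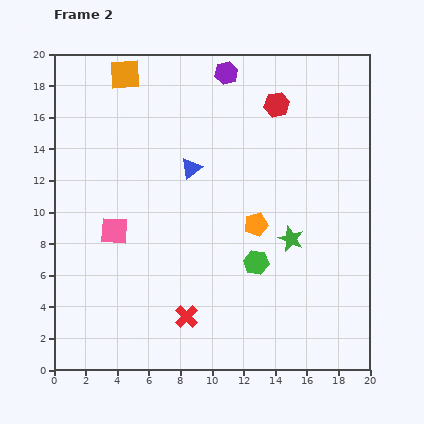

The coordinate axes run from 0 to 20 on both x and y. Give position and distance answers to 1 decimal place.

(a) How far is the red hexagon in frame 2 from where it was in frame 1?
7.1

The red hexagon moved from (7.4, 14.5) to (14.1, 16.8), a distance of √(6.7² + 2.3²) ≈ 7.1.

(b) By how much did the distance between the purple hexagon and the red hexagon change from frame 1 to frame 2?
-4.5

Distance in frame 1: 8.3. Distance in frame 2: 3.8.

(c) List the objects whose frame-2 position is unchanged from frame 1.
the pink square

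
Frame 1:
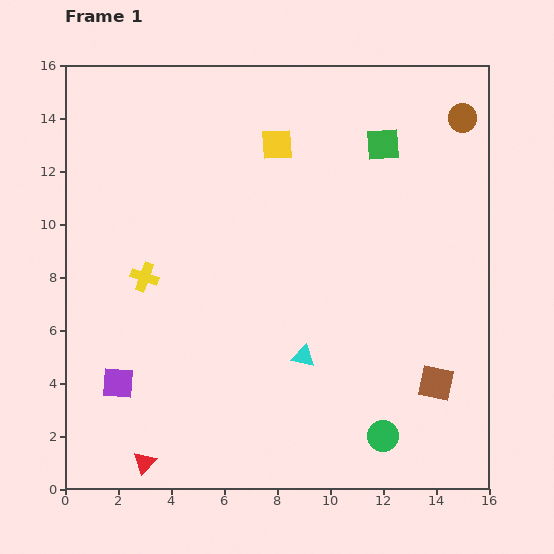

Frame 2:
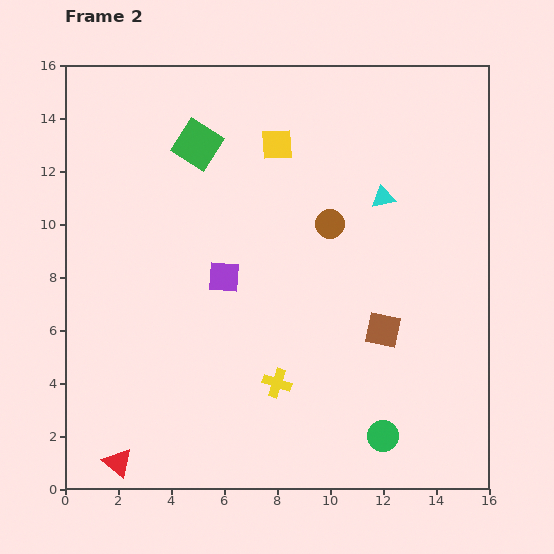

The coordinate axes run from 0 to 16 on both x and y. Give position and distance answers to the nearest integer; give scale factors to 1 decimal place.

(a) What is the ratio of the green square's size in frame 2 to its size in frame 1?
1.4×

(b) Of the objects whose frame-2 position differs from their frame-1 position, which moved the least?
the red triangle

(moved 1)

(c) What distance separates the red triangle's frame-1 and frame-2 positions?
1

The red triangle moved from (3, 1) to (2, 1), a distance of √(1² + 0²) ≈ 1.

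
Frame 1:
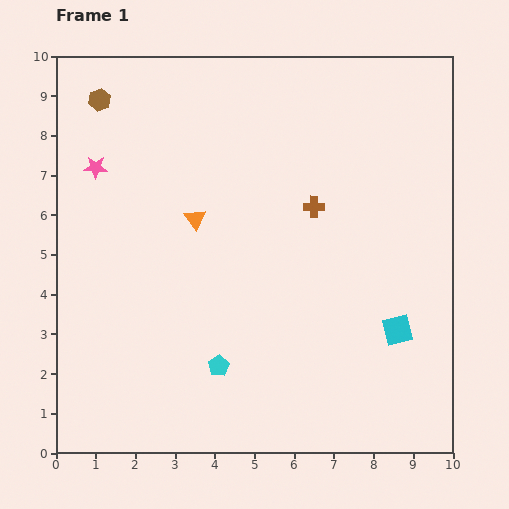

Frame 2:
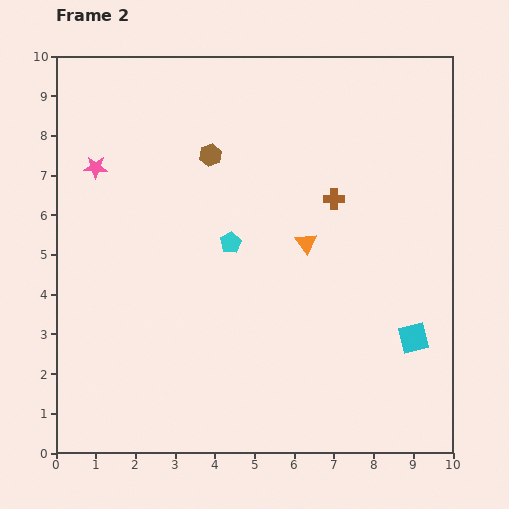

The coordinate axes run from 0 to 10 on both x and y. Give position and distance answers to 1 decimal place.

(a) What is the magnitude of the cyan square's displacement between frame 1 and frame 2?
0.4

The cyan square moved from (8.6, 3.1) to (9.0, 2.9), a distance of √(0.4² + 0.2²) ≈ 0.4.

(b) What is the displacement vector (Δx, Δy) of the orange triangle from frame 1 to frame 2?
(2.8, -0.6)

The orange triangle was at (3.5, 5.9) in frame 1 and (6.3, 5.3) in frame 2.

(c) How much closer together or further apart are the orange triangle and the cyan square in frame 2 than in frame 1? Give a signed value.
-2.2

Distance in frame 1: 5.8. Distance in frame 2: 3.6.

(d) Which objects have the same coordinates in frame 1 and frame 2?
the pink star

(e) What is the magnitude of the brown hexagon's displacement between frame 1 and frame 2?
3.1

The brown hexagon moved from (1.1, 8.9) to (3.9, 7.5), a distance of √(2.8² + 1.4²) ≈ 3.1.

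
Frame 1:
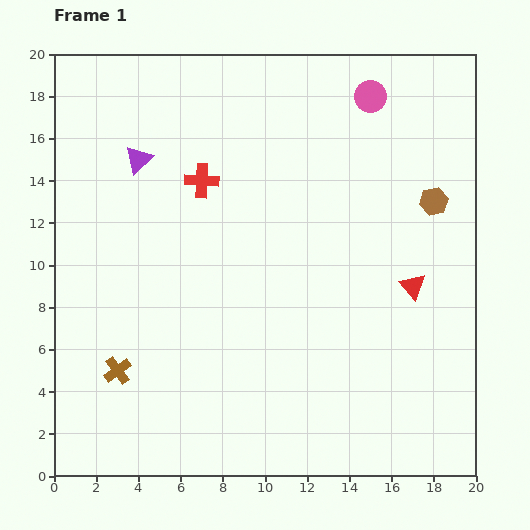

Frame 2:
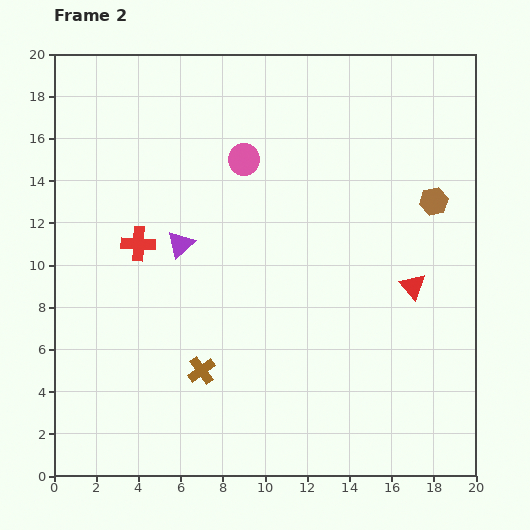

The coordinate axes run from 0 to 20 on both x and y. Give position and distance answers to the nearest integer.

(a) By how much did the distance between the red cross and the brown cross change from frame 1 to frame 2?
-3

Distance in frame 1: 10. Distance in frame 2: 7.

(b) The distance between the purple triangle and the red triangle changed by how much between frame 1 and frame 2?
-3

Distance in frame 1: 14. Distance in frame 2: 11.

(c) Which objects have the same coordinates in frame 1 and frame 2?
the red triangle, the brown hexagon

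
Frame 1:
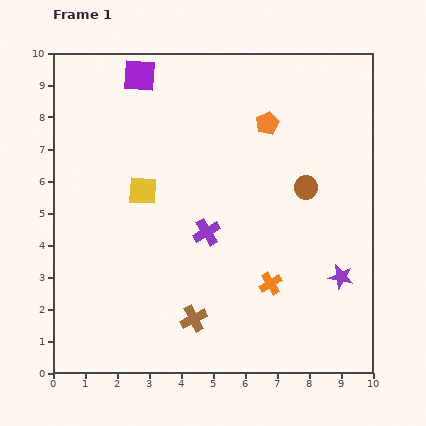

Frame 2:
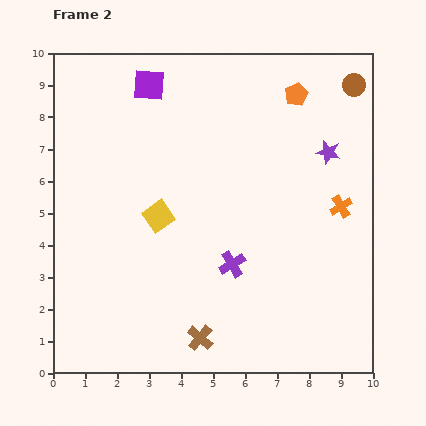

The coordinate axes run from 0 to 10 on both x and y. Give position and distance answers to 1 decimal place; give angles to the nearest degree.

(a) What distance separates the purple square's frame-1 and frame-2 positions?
0.4

The purple square moved from (2.7, 9.3) to (3.0, 9.0), a distance of √(0.3² + 0.3²) ≈ 0.4.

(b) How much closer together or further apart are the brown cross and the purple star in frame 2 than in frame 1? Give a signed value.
+2.2

Distance in frame 1: 4.8. Distance in frame 2: 7.0.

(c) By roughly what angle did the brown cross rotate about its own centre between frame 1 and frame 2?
23° counter-clockwise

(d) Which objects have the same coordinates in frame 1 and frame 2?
none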